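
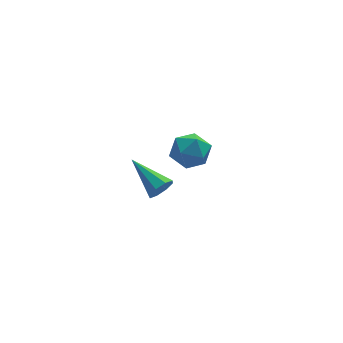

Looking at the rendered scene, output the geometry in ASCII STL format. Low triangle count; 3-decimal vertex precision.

solid 
facet normal -0.807 0.578 0.122
outer loop
vertex 3.466 2.423 -0.8
vertex 2.932 1.681 -0.816
vertex 3.269 1.984 -0.022
endloop
endfacet
facet normal -0.235 0.871 0.432
outer loop
vertex 3.466 2.423 -0.8
vertex 3.269 1.984 -0.022
vertex 4.118 2.288 -0.173
endloop
endfacet
facet normal 0.265 0.962 -0.068
outer loop
vertex 3.466 2.423 -0.8
vertex 4.118 2.288 -0.173
vertex 4.306 2.173 -1.061
endloop
endfacet
facet normal 0.002 0.725 -0.689
outer loop
vertex 3.466 2.423 -0.8
vertex 4.306 2.173 -1.061
vertex 3.573 1.797 -1.458
endloop
endfacet
facet normal -0.660 0.488 -0.571
outer loop
vertex 3.466 2.423 -0.8
vertex 3.573 1.797 -1.458
vertex 2.932 1.681 -0.816
endloop
endfacet
facet normal 0.016 0.408 0.913
outer loop
vertex 4.118 2.288 -0.173
vertex 3.269 1.984 -0.022
vertex 3.987 1.463 0.198
endloop
endfacet
facet normal -0.909 -0.066 0.411
outer loop
vertex 3.269 1.984 -0.022
vertex 2.932 1.681 -0.816
vertex 3.254 1.087 -0.199
endloop
endfacet
facet normal -0.672 -0.212 -0.709
outer loop
vertex 2.932 1.681 -0.816
vertex 3.573 1.797 -1.458
vertex 3.442 0.972 -1.087
endloop
endfacet
facet normal 0.400 0.171 -0.900
outer loop
vertex 3.573 1.797 -1.458
vertex 4.306 2.173 -1.061
vertex 4.291 1.276 -1.238
endloop
endfacet
facet normal 0.826 0.555 0.103
outer loop
vertex 4.306 2.173 -1.061
vertex 4.118 2.288 -0.173
vertex 4.628 1.579 -0.444
endloop
endfacet
facet normal -0.002 -0.725 0.689
outer loop
vertex 4.094 0.837 -0.46
vertex 3.987 1.463 0.198
vertex 3.254 1.087 -0.199
endloop
endfacet
facet normal -0.265 -0.962 0.068
outer loop
vertex 4.094 0.837 -0.46
vertex 3.254 1.087 -0.199
vertex 3.442 0.972 -1.087
endloop
endfacet
facet normal 0.235 -0.871 -0.432
outer loop
vertex 4.094 0.837 -0.46
vertex 3.442 0.972 -1.087
vertex 4.291 1.276 -1.238
endloop
endfacet
facet normal 0.807 -0.578 -0.122
outer loop
vertex 4.094 0.837 -0.46
vertex 4.291 1.276 -1.238
vertex 4.628 1.579 -0.444
endloop
endfacet
facet normal 0.660 -0.488 0.571
outer loop
vertex 4.094 0.837 -0.46
vertex 4.628 1.579 -0.444
vertex 3.987 1.463 0.198
endloop
endfacet
facet normal -0.400 -0.171 0.900
outer loop
vertex 3.254 1.087 -0.199
vertex 3.987 1.463 0.198
vertex 3.269 1.984 -0.022
endloop
endfacet
facet normal -0.826 -0.555 -0.103
outer loop
vertex 3.442 0.972 -1.087
vertex 3.254 1.087 -0.199
vertex 2.932 1.681 -0.816
endloop
endfacet
facet normal -0.016 -0.408 -0.913
outer loop
vertex 4.291 1.276 -1.238
vertex 3.442 0.972 -1.087
vertex 3.573 1.797 -1.458
endloop
endfacet
facet normal 0.909 0.066 -0.411
outer loop
vertex 4.628 1.579 -0.444
vertex 4.291 1.276 -1.238
vertex 4.306 2.173 -1.061
endloop
endfacet
facet normal 0.672 0.212 0.709
outer loop
vertex 3.987 1.463 0.198
vertex 4.628 1.579 -0.444
vertex 4.118 2.288 -0.173
endloop
endfacet
facet normal 0.448 -0.796 -0.406
outer loop
vertex 1.792 -3.489 2.474
vertex 1.363 -3.541 2.103
vertex 1.861 -3.263 2.107
endloop
endfacet
facet normal 0.709 0.533 0.462
outer loop
vertex 1.792 -3.489 2.474
vertex 1.861 -3.263 2.107
vertex 0.597 -2.179 2.797
endloop
endfacet
facet normal 0.448 -0.796 -0.407
outer loop
vertex 1.861 -3.263 2.107
vertex 1.363 -3.541 2.103
vertex 1.638 -3.2 1.738
endloop
endfacet
facet normal 0.569 0.796 -0.208
outer loop
vertex 1.861 -3.263 2.107
vertex 1.638 -3.2 1.738
vertex 0.597 -2.179 2.797
endloop
endfacet
facet normal 0.449 -0.796 -0.406
outer loop
vertex 1.638 -3.2 1.738
vertex 1.363 -3.541 2.103
vertex 1.254 -3.337 1.582
endloop
endfacet
facet normal 0.018 0.729 -0.685
outer loop
vertex 1.638 -3.2 1.738
vertex 1.254 -3.337 1.582
vertex 0.597 -2.179 2.797
endloop
endfacet
facet normal 0.448 -0.797 -0.406
outer loop
vertex 1.254 -3.337 1.582
vertex 1.363 -3.541 2.103
vertex 0.934 -3.593 1.731
endloop
endfacet
facet normal -0.620 0.373 -0.691
outer loop
vertex 1.254 -3.337 1.582
vertex 0.934 -3.593 1.731
vertex 0.597 -2.179 2.797
endloop
endfacet
facet normal 0.449 -0.796 -0.407
outer loop
vertex 0.934 -3.593 1.731
vertex 1.363 -3.541 2.103
vertex 0.866 -3.819 2.098
endloop
endfacet
facet normal -0.973 -0.066 -0.221
outer loop
vertex 0.934 -3.593 1.731
vertex 0.866 -3.819 2.098
vertex 0.597 -2.179 2.797
endloop
endfacet
facet normal 0.449 -0.796 -0.406
outer loop
vertex 0.866 -3.819 2.098
vertex 1.363 -3.541 2.103
vertex 1.089 -3.882 2.468
endloop
endfacet
facet normal -0.833 -0.327 0.446
outer loop
vertex 0.866 -3.819 2.098
vertex 1.089 -3.882 2.468
vertex 0.597 -2.179 2.797
endloop
endfacet
facet normal 0.450 -0.796 -0.406
outer loop
vertex 1.089 -3.882 2.468
vertex 1.363 -3.541 2.103
vertex 1.472 -3.745 2.624
endloop
endfacet
facet normal -0.283 -0.260 0.923
outer loop
vertex 1.089 -3.882 2.468
vertex 1.472 -3.745 2.624
vertex 0.597 -2.179 2.797
endloop
endfacet
facet normal 0.447 -0.797 -0.406
outer loop
vertex 1.472 -3.745 2.624
vertex 1.363 -3.541 2.103
vertex 1.792 -3.489 2.474
endloop
endfacet
facet normal 0.358 0.097 0.929
outer loop
vertex 1.472 -3.745 2.624
vertex 1.792 -3.489 2.474
vertex 0.597 -2.179 2.797
endloop
endfacet

endsolid


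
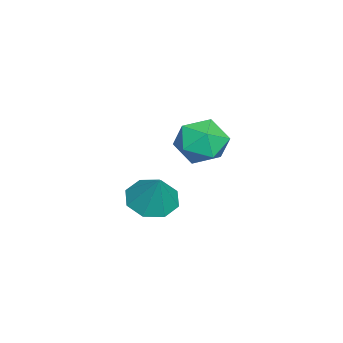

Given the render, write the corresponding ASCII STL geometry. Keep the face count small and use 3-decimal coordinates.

solid 
facet normal -0.446 -0.246 -0.861
outer loop
vertex -0.904 -0.31 -4.02
vertex -1.754 -0.159 -3.623
vertex -1.13 0.377 -4.099
endloop
endfacet
facet normal 0.950 0.312 -0.006
outer loop
vertex -0.904 -0.31 -4.02
vertex -1.13 0.377 -4.099
vertex -1.066 0.219 -2.297
endloop
endfacet
facet normal -0.447 -0.244 -0.861
outer loop
vertex -1.13 0.377 -4.099
vertex -1.754 -0.159 -3.623
vertex -1.721 0.75 -3.898
endloop
endfacet
facet normal 0.546 0.836 0.054
outer loop
vertex -1.13 0.377 -4.099
vertex -1.721 0.75 -3.898
vertex -1.066 0.219 -2.297
endloop
endfacet
facet normal -0.447 -0.244 -0.861
outer loop
vertex -1.721 0.75 -3.898
vertex -1.754 -0.159 -3.623
vertex -2.331 0.591 -3.536
endloop
endfacet
facet normal -0.048 0.942 0.332
outer loop
vertex -1.721 0.75 -3.898
vertex -2.331 0.591 -3.536
vertex -1.066 0.219 -2.297
endloop
endfacet
facet normal -0.447 -0.244 -0.861
outer loop
vertex -2.331 0.591 -3.536
vertex -1.754 -0.159 -3.623
vertex -2.603 -0.008 -3.225
endloop
endfacet
facet normal -0.486 0.566 0.666
outer loop
vertex -2.331 0.591 -3.536
vertex -2.603 -0.008 -3.225
vertex -1.066 0.219 -2.297
endloop
endfacet
facet normal -0.447 -0.245 -0.860
outer loop
vertex -2.603 -0.008 -3.225
vertex -1.754 -0.159 -3.623
vertex -2.377 -0.694 -3.147
endloop
endfacet
facet normal -0.508 -0.070 0.859
outer loop
vertex -2.603 -0.008 -3.225
vertex -2.377 -0.694 -3.147
vertex -1.066 0.219 -2.297
endloop
endfacet
facet normal -0.446 -0.246 -0.860
outer loop
vertex -2.377 -0.694 -3.147
vertex -1.754 -0.159 -3.623
vertex -1.786 -1.067 -3.347
endloop
endfacet
facet normal -0.104 -0.593 0.798
outer loop
vertex -2.377 -0.694 -3.147
vertex -1.786 -1.067 -3.347
vertex -1.066 0.219 -2.297
endloop
endfacet
facet normal -0.447 -0.246 -0.860
outer loop
vertex -1.786 -1.067 -3.347
vertex -1.754 -0.159 -3.623
vertex -1.176 -0.908 -3.709
endloop
endfacet
facet normal 0.491 -0.699 0.520
outer loop
vertex -1.786 -1.067 -3.347
vertex -1.176 -0.908 -3.709
vertex -1.066 0.219 -2.297
endloop
endfacet
facet normal -0.446 -0.245 -0.861
outer loop
vertex -1.176 -0.908 -3.709
vertex -1.754 -0.159 -3.623
vertex -0.904 -0.31 -4.02
endloop
endfacet
facet normal 0.927 -0.325 0.187
outer loop
vertex -1.176 -0.908 -3.709
vertex -0.904 -0.31 -4.02
vertex -1.066 0.219 -2.297
endloop
endfacet
facet normal -0.875 0.086 0.476
outer loop
vertex -0.329 2.29 0.457
vertex -0.255 1.363 0.761
vertex 0.113 2.088 1.306
endloop
endfacet
facet normal -0.537 0.714 0.449
outer loop
vertex -0.329 2.29 0.457
vertex 0.113 2.088 1.306
vertex 0.495 2.755 0.703
endloop
endfacet
facet normal -0.423 0.875 -0.236
outer loop
vertex -0.329 2.29 0.457
vertex 0.495 2.755 0.703
vertex 0.365 2.444 -0.215
endloop
endfacet
facet normal -0.691 0.346 -0.634
outer loop
vertex -0.329 2.29 0.457
vertex 0.365 2.444 -0.215
vertex -0.099 1.584 -0.179
endloop
endfacet
facet normal -0.971 -0.141 -0.194
outer loop
vertex -0.329 2.29 0.457
vertex -0.099 1.584 -0.179
vertex -0.255 1.363 0.761
endloop
endfacet
facet normal 0.098 0.636 0.766
outer loop
vertex 0.495 2.755 0.703
vertex 0.113 2.088 1.306
vertex 1.079 2.116 1.159
endloop
endfacet
facet normal -0.450 -0.379 0.808
outer loop
vertex 0.113 2.088 1.306
vertex -0.255 1.363 0.761
vertex 0.615 1.256 1.195
endloop
endfacet
facet normal -0.603 -0.748 -0.276
outer loop
vertex -0.255 1.363 0.761
vertex -0.099 1.584 -0.179
vertex 0.485 0.945 0.277
endloop
endfacet
facet normal -0.151 0.040 -0.988
outer loop
vertex -0.099 1.584 -0.179
vertex 0.365 2.444 -0.215
vertex 0.867 1.612 -0.326
endloop
endfacet
facet normal 0.282 0.896 -0.343
outer loop
vertex 0.365 2.444 -0.215
vertex 0.495 2.755 0.703
vertex 1.235 2.337 0.219
endloop
endfacet
facet normal 0.691 -0.346 0.634
outer loop
vertex 1.309 1.41 0.523
vertex 1.079 2.116 1.159
vertex 0.615 1.256 1.195
endloop
endfacet
facet normal 0.423 -0.875 0.236
outer loop
vertex 1.309 1.41 0.523
vertex 0.615 1.256 1.195
vertex 0.485 0.945 0.277
endloop
endfacet
facet normal 0.537 -0.714 -0.449
outer loop
vertex 1.309 1.41 0.523
vertex 0.485 0.945 0.277
vertex 0.867 1.612 -0.326
endloop
endfacet
facet normal 0.875 -0.086 -0.476
outer loop
vertex 1.309 1.41 0.523
vertex 0.867 1.612 -0.326
vertex 1.235 2.337 0.219
endloop
endfacet
facet normal 0.971 0.141 0.194
outer loop
vertex 1.309 1.41 0.523
vertex 1.235 2.337 0.219
vertex 1.079 2.116 1.159
endloop
endfacet
facet normal 0.151 -0.040 0.988
outer loop
vertex 0.615 1.256 1.195
vertex 1.079 2.116 1.159
vertex 0.113 2.088 1.306
endloop
endfacet
facet normal -0.282 -0.896 0.343
outer loop
vertex 0.485 0.945 0.277
vertex 0.615 1.256 1.195
vertex -0.255 1.363 0.761
endloop
endfacet
facet normal -0.098 -0.636 -0.766
outer loop
vertex 0.867 1.612 -0.326
vertex 0.485 0.945 0.277
vertex -0.099 1.584 -0.179
endloop
endfacet
facet normal 0.450 0.379 -0.808
outer loop
vertex 1.235 2.337 0.219
vertex 0.867 1.612 -0.326
vertex 0.365 2.444 -0.215
endloop
endfacet
facet normal 0.603 0.748 0.276
outer loop
vertex 1.079 2.116 1.159
vertex 1.235 2.337 0.219
vertex 0.495 2.755 0.703
endloop
endfacet

endsolid


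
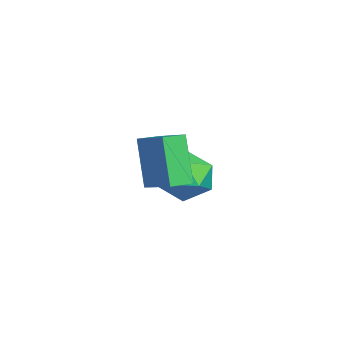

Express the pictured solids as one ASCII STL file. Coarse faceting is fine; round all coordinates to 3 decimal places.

solid 
facet normal -0.553 0.814 -0.177
outer loop
vertex 0.869 -1.114 0.596
vertex 1.799 -0.361 1.153
vertex 1.7 -0.911 -1.067
endloop
endfacet
facet normal -0.705 -0.571 -0.422
outer loop
vertex 2.181 -1.619 -0.913
vertex 0.869 -1.114 0.596
vertex 1.7 -0.911 -1.067
endloop
endfacet
facet normal -0.553 0.814 -0.177
outer loop
vertex 1.7 -0.911 -1.067
vertex 1.799 -0.361 1.153
vertex 2.63 -0.158 -0.51
endloop
endfacet
facet normal 0.445 0.109 -0.889
outer loop
vertex 2.63 -0.158 -0.51
vertex 2.181 -1.619 -0.913
vertex 1.7 -0.911 -1.067
endloop
endfacet
facet normal -0.445 -0.109 0.889
outer loop
vertex 0.869 -1.114 0.596
vertex 2.28 -1.069 1.307
vertex 1.799 -0.361 1.153
endloop
endfacet
facet normal -0.705 -0.571 -0.422
outer loop
vertex 1.35 -1.822 0.75
vertex 0.869 -1.114 0.596
vertex 2.181 -1.619 -0.913
endloop
endfacet
facet normal -0.445 -0.109 0.889
outer loop
vertex 1.35 -1.822 0.75
vertex 2.28 -1.069 1.307
vertex 0.869 -1.114 0.596
endloop
endfacet
facet normal 0.705 0.571 0.422
outer loop
vertex 1.799 -0.361 1.153
vertex 2.28 -1.069 1.307
vertex 2.63 -0.158 -0.51
endloop
endfacet
facet normal 0.445 0.109 -0.889
outer loop
vertex 3.111 -0.866 -0.356
vertex 2.181 -1.619 -0.913
vertex 2.63 -0.158 -0.51
endloop
endfacet
facet normal 0.705 0.571 0.422
outer loop
vertex 2.63 -0.158 -0.51
vertex 2.28 -1.069 1.307
vertex 3.111 -0.866 -0.356
endloop
endfacet
facet normal 0.553 -0.814 0.177
outer loop
vertex 3.111 -0.866 -0.356
vertex 1.35 -1.822 0.75
vertex 2.181 -1.619 -0.913
endloop
endfacet
facet normal 0.553 -0.814 0.177
outer loop
vertex 2.28 -1.069 1.307
vertex 1.35 -1.822 0.75
vertex 3.111 -0.866 -0.356
endloop
endfacet
facet normal -0.950 0.144 0.278
outer loop
vertex -1.945 0.409 -2.444
vertex -2.105 -0.651 -2.441
vertex -1.769 -0.156 -1.55
endloop
endfacet
facet normal -0.529 0.666 0.525
outer loop
vertex -1.945 0.409 -2.444
vertex -1.769 -0.156 -1.55
vertex -1.084 0.616 -1.839
endloop
endfacet
facet normal -0.212 0.977 -0.033
outer loop
vertex -1.945 0.409 -2.444
vertex -1.084 0.616 -1.839
vertex -0.996 0.599 -2.907
endloop
endfacet
facet normal -0.435 0.648 -0.626
outer loop
vertex -1.945 0.409 -2.444
vertex -0.996 0.599 -2.907
vertex -1.627 -0.184 -3.279
endloop
endfacet
facet normal -0.891 0.133 -0.434
outer loop
vertex -1.945 0.409 -2.444
vertex -1.627 -0.184 -3.279
vertex -2.105 -0.651 -2.441
endloop
endfacet
facet normal -0.023 0.368 0.930
outer loop
vertex -1.084 0.616 -1.839
vertex -1.769 -0.156 -1.55
vertex -0.713 -0.316 -1.461
endloop
endfacet
facet normal -0.703 -0.476 0.529
outer loop
vertex -1.769 -0.156 -1.55
vertex -2.105 -0.651 -2.441
vertex -1.344 -1.099 -1.833
endloop
endfacet
facet normal -0.608 -0.494 -0.622
outer loop
vertex -2.105 -0.651 -2.441
vertex -1.627 -0.184 -3.279
vertex -1.256 -1.116 -2.901
endloop
endfacet
facet normal 0.130 0.338 -0.932
outer loop
vertex -1.627 -0.184 -3.279
vertex -0.996 0.599 -2.907
vertex -0.571 -0.344 -3.19
endloop
endfacet
facet normal 0.491 0.871 0.027
outer loop
vertex -0.996 0.599 -2.907
vertex -1.084 0.616 -1.839
vertex -0.235 0.151 -2.299
endloop
endfacet
facet normal 0.435 -0.648 0.626
outer loop
vertex -0.395 -0.909 -2.296
vertex -0.713 -0.316 -1.461
vertex -1.344 -1.099 -1.833
endloop
endfacet
facet normal 0.212 -0.977 0.033
outer loop
vertex -0.395 -0.909 -2.296
vertex -1.344 -1.099 -1.833
vertex -1.256 -1.116 -2.901
endloop
endfacet
facet normal 0.529 -0.666 -0.525
outer loop
vertex -0.395 -0.909 -2.296
vertex -1.256 -1.116 -2.901
vertex -0.571 -0.344 -3.19
endloop
endfacet
facet normal 0.950 -0.144 -0.278
outer loop
vertex -0.395 -0.909 -2.296
vertex -0.571 -0.344 -3.19
vertex -0.235 0.151 -2.299
endloop
endfacet
facet normal 0.891 -0.133 0.434
outer loop
vertex -0.395 -0.909 -2.296
vertex -0.235 0.151 -2.299
vertex -0.713 -0.316 -1.461
endloop
endfacet
facet normal -0.130 -0.338 0.932
outer loop
vertex -1.344 -1.099 -1.833
vertex -0.713 -0.316 -1.461
vertex -1.769 -0.156 -1.55
endloop
endfacet
facet normal -0.491 -0.871 -0.027
outer loop
vertex -1.256 -1.116 -2.901
vertex -1.344 -1.099 -1.833
vertex -2.105 -0.651 -2.441
endloop
endfacet
facet normal 0.023 -0.368 -0.930
outer loop
vertex -0.571 -0.344 -3.19
vertex -1.256 -1.116 -2.901
vertex -1.627 -0.184 -3.279
endloop
endfacet
facet normal 0.703 0.476 -0.529
outer loop
vertex -0.235 0.151 -2.299
vertex -0.571 -0.344 -3.19
vertex -0.996 0.599 -2.907
endloop
endfacet
facet normal 0.608 0.494 0.622
outer loop
vertex -0.713 -0.316 -1.461
vertex -0.235 0.151 -2.299
vertex -1.084 0.616 -1.839
endloop
endfacet

endsolid


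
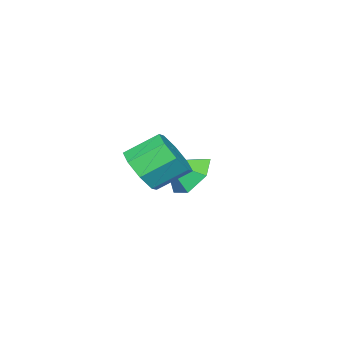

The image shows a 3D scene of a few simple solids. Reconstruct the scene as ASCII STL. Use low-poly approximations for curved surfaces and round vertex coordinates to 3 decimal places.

solid 
facet normal -0.593 0.488 -0.640
outer loop
vertex -3.208 1.526 -0.315
vertex -3.644 1.933 0.399
vertex -2.899 2.338 0.017
endloop
endfacet
facet normal 0.941 -0.279 -0.193
outer loop
vertex -3.208 1.526 -0.315
vertex -2.899 2.338 0.017
vertex -2.956 1.367 1.141
endloop
endfacet
facet normal -0.593 0.488 -0.640
outer loop
vertex -2.899 2.338 0.017
vertex -3.644 1.933 0.399
vertex -3.335 2.745 0.731
endloop
endfacet
facet normal 0.876 0.342 0.340
outer loop
vertex -2.899 2.338 0.017
vertex -3.335 2.745 0.731
vertex -2.956 1.367 1.141
endloop
endfacet
facet normal -0.593 0.488 -0.641
outer loop
vertex -3.335 2.745 0.731
vertex -3.644 1.933 0.399
vertex -4.08 2.34 1.112
endloop
endfacet
facet normal 0.273 0.343 0.899
outer loop
vertex -3.335 2.745 0.731
vertex -4.08 2.34 1.112
vertex -2.956 1.367 1.141
endloop
endfacet
facet normal -0.593 0.488 -0.641
outer loop
vertex -4.08 2.34 1.112
vertex -3.644 1.933 0.399
vertex -4.389 1.528 0.78
endloop
endfacet
facet normal -0.264 -0.277 0.924
outer loop
vertex -4.08 2.34 1.112
vertex -4.389 1.528 0.78
vertex -2.956 1.367 1.141
endloop
endfacet
facet normal -0.593 0.488 -0.641
outer loop
vertex -4.389 1.528 0.78
vertex -3.644 1.933 0.399
vertex -3.953 1.121 0.067
endloop
endfacet
facet normal -0.199 -0.899 0.391
outer loop
vertex -4.389 1.528 0.78
vertex -3.953 1.121 0.067
vertex -2.956 1.367 1.141
endloop
endfacet
facet normal -0.593 0.488 -0.640
outer loop
vertex -3.953 1.121 0.067
vertex -3.644 1.933 0.399
vertex -3.208 1.526 -0.315
endloop
endfacet
facet normal 0.403 -0.900 -0.168
outer loop
vertex -3.953 1.121 0.067
vertex -3.208 1.526 -0.315
vertex -2.956 1.367 1.141
endloop
endfacet
facet normal 0.586 -0.589 -0.556
outer loop
vertex 0.749 2.901 2.746
vertex 0.104 2.835 2.136
vertex 0.788 3.388 2.271
endloop
endfacet
facet normal 0.808 0.377 0.453
outer loop
vertex 0.749 2.901 2.746
vertex 0.788 3.388 2.271
vertex -0.02 3.672 3.474
endloop
endfacet
facet normal 0.808 0.377 0.454
outer loop
vertex -0.02 3.672 3.474
vertex 0.788 3.388 2.271
vertex 0.019 4.159 3.0
endloop
endfacet
facet normal -0.588 0.588 0.556
outer loop
vertex -0.02 3.672 3.474
vertex 0.019 4.159 3.0
vertex -0.664 3.605 2.864
endloop
endfacet
facet normal 0.586 -0.589 -0.556
outer loop
vertex 0.788 3.388 2.271
vertex 0.104 2.835 2.136
vertex 0.426 3.551 1.717
endloop
endfacet
facet normal 0.611 0.772 -0.172
outer loop
vertex 0.788 3.388 2.271
vertex 0.426 3.551 1.717
vertex 0.019 4.159 3.0
endloop
endfacet
facet normal 0.611 0.772 -0.172
outer loop
vertex 0.019 4.159 3.0
vertex 0.426 3.551 1.717
vertex -0.343 4.322 2.446
endloop
endfacet
facet normal -0.587 0.587 0.557
outer loop
vertex 0.019 4.159 3.0
vertex -0.343 4.322 2.446
vertex -0.664 3.605 2.864
endloop
endfacet
facet normal 0.587 -0.589 -0.556
outer loop
vertex 0.426 3.551 1.717
vertex 0.104 2.835 2.136
vertex -0.124 3.294 1.409
endloop
endfacet
facet normal 0.056 0.715 -0.697
outer loop
vertex 0.426 3.551 1.717
vertex -0.124 3.294 1.409
vertex -0.343 4.322 2.446
endloop
endfacet
facet normal 0.057 0.715 -0.697
outer loop
vertex -0.343 4.322 2.446
vertex -0.124 3.294 1.409
vertex -0.893 4.065 2.137
endloop
endfacet
facet normal -0.587 0.587 0.557
outer loop
vertex -0.343 4.322 2.446
vertex -0.893 4.065 2.137
vertex -0.664 3.605 2.864
endloop
endfacet
facet normal 0.588 -0.588 -0.556
outer loop
vertex -0.124 3.294 1.409
vertex 0.104 2.835 2.136
vertex -0.54 2.768 1.526
endloop
endfacet
facet normal -0.531 0.239 -0.813
outer loop
vertex -0.124 3.294 1.409
vertex -0.54 2.768 1.526
vertex -0.893 4.065 2.137
endloop
endfacet
facet normal -0.531 0.239 -0.813
outer loop
vertex -0.893 4.065 2.137
vertex -0.54 2.768 1.526
vertex -1.309 3.539 2.254
endloop
endfacet
facet normal -0.587 0.588 0.557
outer loop
vertex -0.893 4.065 2.137
vertex -1.309 3.539 2.254
vertex -0.664 3.605 2.864
endloop
endfacet
facet normal 0.588 -0.588 -0.556
outer loop
vertex -0.54 2.768 1.526
vertex 0.104 2.835 2.136
vertex -0.579 2.281 2.0
endloop
endfacet
facet normal -0.807 -0.377 -0.454
outer loop
vertex -0.54 2.768 1.526
vertex -0.579 2.281 2.0
vertex -1.309 3.539 2.254
endloop
endfacet
facet normal -0.808 -0.377 -0.453
outer loop
vertex -1.309 3.539 2.254
vertex -0.579 2.281 2.0
vertex -1.348 3.052 2.729
endloop
endfacet
facet normal -0.586 0.589 0.556
outer loop
vertex -1.309 3.539 2.254
vertex -1.348 3.052 2.729
vertex -0.664 3.605 2.864
endloop
endfacet
facet normal 0.587 -0.587 -0.557
outer loop
vertex -0.579 2.281 2.0
vertex 0.104 2.835 2.136
vertex -0.217 2.118 2.554
endloop
endfacet
facet normal -0.611 -0.772 0.172
outer loop
vertex -0.579 2.281 2.0
vertex -0.217 2.118 2.554
vertex -1.348 3.052 2.729
endloop
endfacet
facet normal -0.611 -0.772 0.172
outer loop
vertex -1.348 3.052 2.729
vertex -0.217 2.118 2.554
vertex -0.986 2.889 3.283
endloop
endfacet
facet normal -0.586 0.589 0.556
outer loop
vertex -1.348 3.052 2.729
vertex -0.986 2.889 3.283
vertex -0.664 3.605 2.864
endloop
endfacet
facet normal 0.587 -0.587 -0.557
outer loop
vertex -0.217 2.118 2.554
vertex 0.104 2.835 2.136
vertex 0.333 2.375 2.863
endloop
endfacet
facet normal -0.057 -0.715 0.696
outer loop
vertex -0.217 2.118 2.554
vertex 0.333 2.375 2.863
vertex -0.986 2.889 3.283
endloop
endfacet
facet normal -0.056 -0.715 0.697
outer loop
vertex -0.986 2.889 3.283
vertex 0.333 2.375 2.863
vertex -0.436 3.146 3.591
endloop
endfacet
facet normal -0.587 0.589 0.556
outer loop
vertex -0.986 2.889 3.283
vertex -0.436 3.146 3.591
vertex -0.664 3.605 2.864
endloop
endfacet
facet normal 0.587 -0.588 -0.557
outer loop
vertex 0.333 2.375 2.863
vertex 0.104 2.835 2.136
vertex 0.749 2.901 2.746
endloop
endfacet
facet normal 0.531 -0.239 0.813
outer loop
vertex 0.333 2.375 2.863
vertex 0.749 2.901 2.746
vertex -0.436 3.146 3.591
endloop
endfacet
facet normal 0.531 -0.239 0.813
outer loop
vertex -0.436 3.146 3.591
vertex 0.749 2.901 2.746
vertex -0.02 3.672 3.474
endloop
endfacet
facet normal -0.588 0.588 0.556
outer loop
vertex -0.436 3.146 3.591
vertex -0.02 3.672 3.474
vertex -0.664 3.605 2.864
endloop
endfacet

endsolid


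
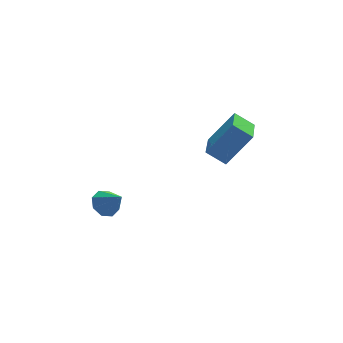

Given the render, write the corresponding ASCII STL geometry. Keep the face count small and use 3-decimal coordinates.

solid 
facet normal -0.427 0.574 -0.699
outer loop
vertex -0.98 -1.961 -2.005
vertex -1.513 -1.859 -1.596
vertex -0.919 -1.544 -1.7
endloop
endfacet
facet normal 0.992 -0.120 -0.034
outer loop
vertex -0.98 -1.961 -2.005
vertex -0.919 -1.544 -1.7
vertex -1.007 -2.541 -0.764
endloop
endfacet
facet normal -0.426 0.573 -0.700
outer loop
vertex -0.919 -1.544 -1.7
vertex -1.513 -1.859 -1.596
vertex -1.207 -1.311 -1.334
endloop
endfacet
facet normal 0.832 0.339 0.439
outer loop
vertex -0.919 -1.544 -1.7
vertex -1.207 -1.311 -1.334
vertex -1.007 -2.541 -0.764
endloop
endfacet
facet normal -0.426 0.573 -0.700
outer loop
vertex -1.207 -1.311 -1.334
vertex -1.513 -1.859 -1.596
vertex -1.674 -1.399 -1.122
endloop
endfacet
facet normal 0.301 0.441 0.846
outer loop
vertex -1.207 -1.311 -1.334
vertex -1.674 -1.399 -1.122
vertex -1.007 -2.541 -0.764
endloop
endfacet
facet normal -0.425 0.573 -0.701
outer loop
vertex -1.674 -1.399 -1.122
vertex -1.513 -1.859 -1.596
vertex -2.047 -1.756 -1.188
endloop
endfacet
facet normal -0.290 0.128 0.948
outer loop
vertex -1.674 -1.399 -1.122
vertex -2.047 -1.756 -1.188
vertex -1.007 -2.541 -0.764
endloop
endfacet
facet normal -0.425 0.573 -0.701
outer loop
vertex -2.047 -1.756 -1.188
vertex -1.513 -1.859 -1.596
vertex -2.107 -2.173 -1.493
endloop
endfacet
facet normal -0.595 -0.417 0.687
outer loop
vertex -2.047 -1.756 -1.188
vertex -2.107 -2.173 -1.493
vertex -1.007 -2.541 -0.764
endloop
endfacet
facet normal -0.425 0.575 -0.699
outer loop
vertex -2.107 -2.173 -1.493
vertex -1.513 -1.859 -1.596
vertex -1.82 -2.406 -1.859
endloop
endfacet
facet normal -0.435 -0.874 0.215
outer loop
vertex -2.107 -2.173 -1.493
vertex -1.82 -2.406 -1.859
vertex -1.007 -2.541 -0.764
endloop
endfacet
facet normal -0.426 0.575 -0.699
outer loop
vertex -1.82 -2.406 -1.859
vertex -1.513 -1.859 -1.596
vertex -1.353 -2.318 -2.071
endloop
endfacet
facet normal 0.097 -0.977 -0.192
outer loop
vertex -1.82 -2.406 -1.859
vertex -1.353 -2.318 -2.071
vertex -1.007 -2.541 -0.764
endloop
endfacet
facet normal -0.426 0.575 -0.699
outer loop
vertex -1.353 -2.318 -2.071
vertex -1.513 -1.859 -1.596
vertex -0.98 -1.961 -2.005
endloop
endfacet
facet normal 0.687 -0.664 -0.295
outer loop
vertex -1.353 -2.318 -2.071
vertex -0.98 -1.961 -2.005
vertex -1.007 -2.541 -0.764
endloop
endfacet
facet normal -0.710 0.429 0.558
outer loop
vertex 3.302 -3.413 3.322
vertex 3.868 -1.895 2.875
vertex 2.202 -3.415 1.923
endloop
endfacet
facet normal -0.337 -0.903 0.267
outer loop
vertex 2.912 -3.845 1.365
vertex 3.302 -3.413 3.322
vertex 2.202 -3.415 1.923
endloop
endfacet
facet normal -0.710 0.429 0.558
outer loop
vertex 2.202 -3.415 1.923
vertex 3.868 -1.895 2.875
vertex 2.767 -1.898 1.476
endloop
endfacet
facet normal -0.618 -0.001 -0.786
outer loop
vertex 2.767 -1.898 1.476
vertex 2.912 -3.845 1.365
vertex 2.202 -3.415 1.923
endloop
endfacet
facet normal 0.618 0.001 0.786
outer loop
vertex 3.302 -3.413 3.322
vertex 4.578 -2.325 2.317
vertex 3.868 -1.895 2.875
endloop
endfacet
facet normal -0.336 -0.903 0.266
outer loop
vertex 4.013 -3.842 2.764
vertex 3.302 -3.413 3.322
vertex 2.912 -3.845 1.365
endloop
endfacet
facet normal 0.618 0.002 0.786
outer loop
vertex 4.013 -3.842 2.764
vertex 4.578 -2.325 2.317
vertex 3.302 -3.413 3.322
endloop
endfacet
facet normal 0.337 0.903 -0.267
outer loop
vertex 3.868 -1.895 2.875
vertex 4.578 -2.325 2.317
vertex 2.767 -1.898 1.476
endloop
endfacet
facet normal -0.618 -0.001 -0.786
outer loop
vertex 3.478 -2.327 0.918
vertex 2.912 -3.845 1.365
vertex 2.767 -1.898 1.476
endloop
endfacet
facet normal 0.336 0.903 -0.266
outer loop
vertex 2.767 -1.898 1.476
vertex 4.578 -2.325 2.317
vertex 3.478 -2.327 0.918
endloop
endfacet
facet normal 0.710 -0.429 -0.558
outer loop
vertex 3.478 -2.327 0.918
vertex 4.013 -3.842 2.764
vertex 2.912 -3.845 1.365
endloop
endfacet
facet normal 0.710 -0.429 -0.558
outer loop
vertex 4.578 -2.325 2.317
vertex 4.013 -3.842 2.764
vertex 3.478 -2.327 0.918
endloop
endfacet

endsolid


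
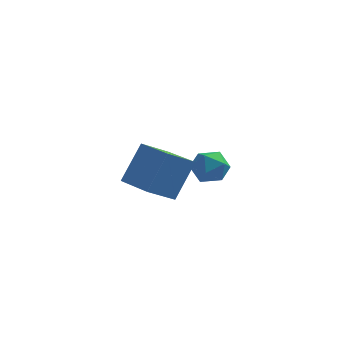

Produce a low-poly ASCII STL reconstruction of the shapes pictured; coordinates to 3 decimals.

solid 
facet normal -0.712 0.696 -0.095
outer loop
vertex -4.614 -3.316 4.587
vertex -3.731 -2.519 3.812
vertex -5.224 -4.153 3.03
endloop
endfacet
facet normal -0.622 -0.562 0.546
outer loop
vertex -4.049 -5.301 3.188
vertex -4.614 -3.316 4.587
vertex -5.224 -4.153 3.03
endloop
endfacet
facet normal -0.712 0.696 -0.096
outer loop
vertex -5.224 -4.153 3.03
vertex -3.731 -2.519 3.812
vertex -4.34 -3.356 2.255
endloop
endfacet
facet normal -0.326 -0.448 -0.832
outer loop
vertex -4.34 -3.356 2.255
vertex -4.049 -5.301 3.188
vertex -5.224 -4.153 3.03
endloop
endfacet
facet normal 0.326 0.448 0.832
outer loop
vertex -4.614 -3.316 4.587
vertex -2.556 -3.667 3.97
vertex -3.731 -2.519 3.812
endloop
endfacet
facet normal -0.622 -0.561 0.545
outer loop
vertex -3.44 -4.464 4.745
vertex -4.614 -3.316 4.587
vertex -4.049 -5.301 3.188
endloop
endfacet
facet normal 0.326 0.448 0.833
outer loop
vertex -3.44 -4.464 4.745
vertex -2.556 -3.667 3.97
vertex -4.614 -3.316 4.587
endloop
endfacet
facet normal 0.622 0.562 -0.545
outer loop
vertex -3.731 -2.519 3.812
vertex -2.556 -3.667 3.97
vertex -4.34 -3.356 2.255
endloop
endfacet
facet normal -0.326 -0.448 -0.832
outer loop
vertex -3.166 -4.504 2.413
vertex -4.049 -5.301 3.188
vertex -4.34 -3.356 2.255
endloop
endfacet
facet normal 0.622 0.561 -0.546
outer loop
vertex -4.34 -3.356 2.255
vertex -2.556 -3.667 3.97
vertex -3.166 -4.504 2.413
endloop
endfacet
facet normal 0.712 -0.696 0.096
outer loop
vertex -3.166 -4.504 2.413
vertex -3.44 -4.464 4.745
vertex -4.049 -5.301 3.188
endloop
endfacet
facet normal 0.711 -0.696 0.096
outer loop
vertex -2.556 -3.667 3.97
vertex -3.44 -4.464 4.745
vertex -3.166 -4.504 2.413
endloop
endfacet
facet normal -0.965 0.254 0.072
outer loop
vertex -3.159 0.514 1.284
vertex -3.299 -0.167 1.811
vertex -3.071 0.605 2.147
endloop
endfacet
facet normal -0.556 0.830 -0.031
outer loop
vertex -3.159 0.514 1.284
vertex -3.071 0.605 2.147
vertex -2.492 0.973 1.608
endloop
endfacet
facet normal -0.199 0.741 -0.641
outer loop
vertex -3.159 0.514 1.284
vertex -2.492 0.973 1.608
vertex -2.362 0.429 0.939
endloop
endfacet
facet normal -0.385 0.110 -0.916
outer loop
vertex -3.159 0.514 1.284
vertex -2.362 0.429 0.939
vertex -2.861 -0.276 1.064
endloop
endfacet
facet normal -0.859 -0.191 -0.476
outer loop
vertex -3.159 0.514 1.284
vertex -2.861 -0.276 1.064
vertex -3.299 -0.167 1.811
endloop
endfacet
facet normal -0.082 0.862 0.501
outer loop
vertex -2.492 0.973 1.608
vertex -3.071 0.605 2.147
vertex -2.219 0.576 2.336
endloop
endfacet
facet normal -0.742 -0.071 0.667
outer loop
vertex -3.071 0.605 2.147
vertex -3.299 -0.167 1.811
vertex -2.718 -0.129 2.461
endloop
endfacet
facet normal -0.570 -0.792 -0.218
outer loop
vertex -3.299 -0.167 1.811
vertex -2.861 -0.276 1.064
vertex -2.588 -0.673 1.792
endloop
endfacet
facet normal 0.196 -0.304 -0.932
outer loop
vertex -2.861 -0.276 1.064
vertex -2.362 0.429 0.939
vertex -2.009 -0.305 1.253
endloop
endfacet
facet normal 0.498 0.718 -0.487
outer loop
vertex -2.362 0.429 0.939
vertex -2.492 0.973 1.608
vertex -1.781 0.467 1.589
endloop
endfacet
facet normal 0.385 -0.110 0.916
outer loop
vertex -1.921 -0.214 2.116
vertex -2.219 0.576 2.336
vertex -2.718 -0.129 2.461
endloop
endfacet
facet normal 0.199 -0.741 0.641
outer loop
vertex -1.921 -0.214 2.116
vertex -2.718 -0.129 2.461
vertex -2.588 -0.673 1.792
endloop
endfacet
facet normal 0.556 -0.830 0.031
outer loop
vertex -1.921 -0.214 2.116
vertex -2.588 -0.673 1.792
vertex -2.009 -0.305 1.253
endloop
endfacet
facet normal 0.965 -0.254 -0.072
outer loop
vertex -1.921 -0.214 2.116
vertex -2.009 -0.305 1.253
vertex -1.781 0.467 1.589
endloop
endfacet
facet normal 0.859 0.191 0.476
outer loop
vertex -1.921 -0.214 2.116
vertex -1.781 0.467 1.589
vertex -2.219 0.576 2.336
endloop
endfacet
facet normal -0.196 0.304 0.932
outer loop
vertex -2.718 -0.129 2.461
vertex -2.219 0.576 2.336
vertex -3.071 0.605 2.147
endloop
endfacet
facet normal -0.498 -0.718 0.487
outer loop
vertex -2.588 -0.673 1.792
vertex -2.718 -0.129 2.461
vertex -3.299 -0.167 1.811
endloop
endfacet
facet normal 0.082 -0.862 -0.501
outer loop
vertex -2.009 -0.305 1.253
vertex -2.588 -0.673 1.792
vertex -2.861 -0.276 1.064
endloop
endfacet
facet normal 0.742 0.071 -0.667
outer loop
vertex -1.781 0.467 1.589
vertex -2.009 -0.305 1.253
vertex -2.362 0.429 0.939
endloop
endfacet
facet normal 0.570 0.792 0.218
outer loop
vertex -2.219 0.576 2.336
vertex -1.781 0.467 1.589
vertex -2.492 0.973 1.608
endloop
endfacet

endsolid


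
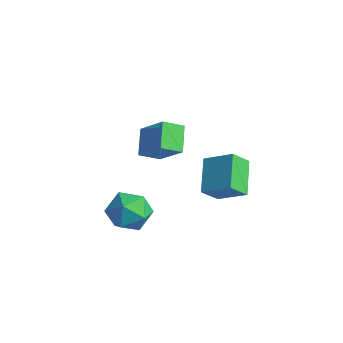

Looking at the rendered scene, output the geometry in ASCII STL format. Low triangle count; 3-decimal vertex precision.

solid 
facet normal -0.593 0.567 0.571
outer loop
vertex -1.413 0.603 4.497
vertex -1.044 1.52 3.969
vertex -2.75 0.437 3.273
endloop
endfacet
facet normal -0.330 -0.818 0.471
outer loop
vertex -1.896 -0.38 2.451
vertex -1.413 0.603 4.497
vertex -2.75 0.437 3.273
endloop
endfacet
facet normal -0.593 0.567 0.571
outer loop
vertex -2.75 0.437 3.273
vertex -1.044 1.52 3.969
vertex -2.381 1.354 2.746
endloop
endfacet
facet normal -0.734 -0.091 -0.673
outer loop
vertex -2.381 1.354 2.746
vertex -1.896 -0.38 2.451
vertex -2.75 0.437 3.273
endloop
endfacet
facet normal 0.735 0.091 0.672
outer loop
vertex -1.413 0.603 4.497
vertex -0.19 0.703 3.147
vertex -1.044 1.52 3.969
endloop
endfacet
facet normal -0.329 -0.818 0.471
outer loop
vertex -0.559 -0.214 3.674
vertex -1.413 0.603 4.497
vertex -1.896 -0.38 2.451
endloop
endfacet
facet normal 0.735 0.091 0.672
outer loop
vertex -0.559 -0.214 3.674
vertex -0.19 0.703 3.147
vertex -1.413 0.603 4.497
endloop
endfacet
facet normal 0.329 0.818 -0.471
outer loop
vertex -1.044 1.52 3.969
vertex -0.19 0.703 3.147
vertex -2.381 1.354 2.746
endloop
endfacet
facet normal -0.735 -0.091 -0.672
outer loop
vertex -1.527 0.537 1.923
vertex -1.896 -0.38 2.451
vertex -2.381 1.354 2.746
endloop
endfacet
facet normal 0.329 0.818 -0.471
outer loop
vertex -2.381 1.354 2.746
vertex -0.19 0.703 3.147
vertex -1.527 0.537 1.923
endloop
endfacet
facet normal 0.593 -0.568 -0.571
outer loop
vertex -1.527 0.537 1.923
vertex -0.559 -0.214 3.674
vertex -1.896 -0.38 2.451
endloop
endfacet
facet normal 0.593 -0.567 -0.571
outer loop
vertex -0.19 0.703 3.147
vertex -0.559 -0.214 3.674
vertex -1.527 0.537 1.923
endloop
endfacet
facet normal -0.748 0.568 -0.343
outer loop
vertex -1.073 -1.275 -0.708
vertex -1.816 -1.864 -0.065
vertex -1.303 -0.932 0.361
endloop
endfacet
facet normal -0.134 0.935 -0.329
outer loop
vertex -1.073 -1.275 -0.708
vertex -1.303 -0.932 0.361
vertex -0.224 -0.914 -0.027
endloop
endfacet
facet normal 0.339 0.588 -0.734
outer loop
vertex -1.073 -1.275 -0.708
vertex -0.224 -0.914 -0.027
vertex -0.072 -1.834 -0.693
endloop
endfacet
facet normal 0.020 0.008 -1.000
outer loop
vertex -1.073 -1.275 -0.708
vertex -0.072 -1.834 -0.693
vertex -1.056 -2.421 -0.717
endloop
endfacet
facet normal -0.653 -0.004 -0.758
outer loop
vertex -1.073 -1.275 -0.708
vertex -1.056 -2.421 -0.717
vertex -1.816 -1.864 -0.065
endloop
endfacet
facet normal 0.108 0.933 0.342
outer loop
vertex -0.224 -0.914 -0.027
vertex -1.303 -0.932 0.361
vertex -0.444 -1.279 1.037
endloop
endfacet
facet normal -0.884 0.341 0.319
outer loop
vertex -1.303 -0.932 0.361
vertex -1.816 -1.864 -0.065
vertex -1.428 -1.866 1.013
endloop
endfacet
facet normal -0.731 -0.585 -0.352
outer loop
vertex -1.816 -1.864 -0.065
vertex -1.056 -2.421 -0.717
vertex -1.276 -2.786 0.347
endloop
endfacet
facet normal 0.356 -0.566 -0.743
outer loop
vertex -1.056 -2.421 -0.717
vertex -0.072 -1.834 -0.693
vertex -0.197 -2.768 -0.041
endloop
endfacet
facet normal 0.874 0.372 -0.314
outer loop
vertex -0.072 -1.834 -0.693
vertex -0.224 -0.914 -0.027
vertex 0.316 -1.836 0.385
endloop
endfacet
facet normal -0.020 -0.008 1.000
outer loop
vertex -0.427 -2.425 1.028
vertex -0.444 -1.279 1.037
vertex -1.428 -1.866 1.013
endloop
endfacet
facet normal -0.339 -0.588 0.734
outer loop
vertex -0.427 -2.425 1.028
vertex -1.428 -1.866 1.013
vertex -1.276 -2.786 0.347
endloop
endfacet
facet normal 0.134 -0.935 0.329
outer loop
vertex -0.427 -2.425 1.028
vertex -1.276 -2.786 0.347
vertex -0.197 -2.768 -0.041
endloop
endfacet
facet normal 0.748 -0.568 0.343
outer loop
vertex -0.427 -2.425 1.028
vertex -0.197 -2.768 -0.041
vertex 0.316 -1.836 0.385
endloop
endfacet
facet normal 0.653 0.004 0.758
outer loop
vertex -0.427 -2.425 1.028
vertex 0.316 -1.836 0.385
vertex -0.444 -1.279 1.037
endloop
endfacet
facet normal -0.356 0.566 0.743
outer loop
vertex -1.428 -1.866 1.013
vertex -0.444 -1.279 1.037
vertex -1.303 -0.932 0.361
endloop
endfacet
facet normal -0.874 -0.372 0.314
outer loop
vertex -1.276 -2.786 0.347
vertex -1.428 -1.866 1.013
vertex -1.816 -1.864 -0.065
endloop
endfacet
facet normal -0.108 -0.933 -0.342
outer loop
vertex -0.197 -2.768 -0.041
vertex -1.276 -2.786 0.347
vertex -1.056 -2.421 -0.717
endloop
endfacet
facet normal 0.884 -0.341 -0.319
outer loop
vertex 0.316 -1.836 0.385
vertex -0.197 -2.768 -0.041
vertex -0.072 -1.834 -0.693
endloop
endfacet
facet normal 0.731 0.585 0.352
outer loop
vertex -0.444 -1.279 1.037
vertex 0.316 -1.836 0.385
vertex -0.224 -0.914 -0.027
endloop
endfacet
facet normal -0.614 0.604 0.509
outer loop
vertex -0.247 3.666 1.426
vertex -0.117 4.542 0.544
vertex -1.515 3.05 0.628
endloop
endfacet
facet normal -0.104 -0.701 0.706
outer loop
vertex -0.343 1.898 -0.344
vertex -0.247 3.666 1.426
vertex -1.515 3.05 0.628
endloop
endfacet
facet normal -0.613 0.603 0.510
outer loop
vertex -1.515 3.05 0.628
vertex -0.117 4.542 0.544
vertex -1.385 3.927 -0.254
endloop
endfacet
facet normal -0.783 -0.380 -0.493
outer loop
vertex -1.385 3.927 -0.254
vertex -0.343 1.898 -0.344
vertex -1.515 3.05 0.628
endloop
endfacet
facet normal 0.783 0.380 0.493
outer loop
vertex -0.247 3.666 1.426
vertex 1.055 3.39 -0.428
vertex -0.117 4.542 0.544
endloop
endfacet
facet normal -0.104 -0.701 0.706
outer loop
vertex 0.925 2.513 0.454
vertex -0.247 3.666 1.426
vertex -0.343 1.898 -0.344
endloop
endfacet
facet normal 0.783 0.380 0.493
outer loop
vertex 0.925 2.513 0.454
vertex 1.055 3.39 -0.428
vertex -0.247 3.666 1.426
endloop
endfacet
facet normal 0.104 0.701 -0.705
outer loop
vertex -0.117 4.542 0.544
vertex 1.055 3.39 -0.428
vertex -1.385 3.927 -0.254
endloop
endfacet
facet normal -0.783 -0.380 -0.493
outer loop
vertex -0.213 2.774 -1.226
vertex -0.343 1.898 -0.344
vertex -1.385 3.927 -0.254
endloop
endfacet
facet normal 0.104 0.701 -0.706
outer loop
vertex -1.385 3.927 -0.254
vertex 1.055 3.39 -0.428
vertex -0.213 2.774 -1.226
endloop
endfacet
facet normal 0.613 -0.604 -0.509
outer loop
vertex -0.213 2.774 -1.226
vertex 0.925 2.513 0.454
vertex -0.343 1.898 -0.344
endloop
endfacet
facet normal 0.614 -0.603 -0.509
outer loop
vertex 1.055 3.39 -0.428
vertex 0.925 2.513 0.454
vertex -0.213 2.774 -1.226
endloop
endfacet

endsolid


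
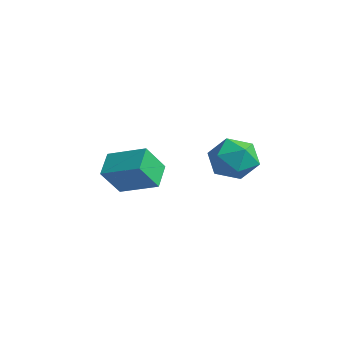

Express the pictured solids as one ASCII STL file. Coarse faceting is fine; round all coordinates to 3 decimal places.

solid 
facet normal -0.435 0.882 0.181
outer loop
vertex 1.832 4.32 -2.438
vertex 1.19 3.864 -1.758
vertex 2.102 4.247 -1.436
endloop
endfacet
facet normal 0.250 0.968 0.003
outer loop
vertex 1.832 4.32 -2.438
vertex 2.102 4.247 -1.436
vertex 2.808 4.067 -2.18
endloop
endfacet
facet normal 0.347 0.682 -0.644
outer loop
vertex 1.832 4.32 -2.438
vertex 2.808 4.067 -2.18
vertex 2.331 3.572 -2.961
endloop
endfacet
facet normal -0.278 0.419 -0.864
outer loop
vertex 1.832 4.32 -2.438
vertex 2.331 3.572 -2.961
vertex 1.331 3.446 -2.701
endloop
endfacet
facet normal -0.761 0.543 -0.355
outer loop
vertex 1.832 4.32 -2.438
vertex 1.331 3.446 -2.701
vertex 1.19 3.864 -1.758
endloop
endfacet
facet normal 0.647 0.602 0.468
outer loop
vertex 2.808 4.067 -2.18
vertex 2.102 4.247 -1.436
vertex 2.769 3.454 -1.339
endloop
endfacet
facet normal -0.461 0.462 0.758
outer loop
vertex 2.102 4.247 -1.436
vertex 1.19 3.864 -1.758
vertex 1.769 3.328 -1.079
endloop
endfacet
facet normal -0.990 -0.087 -0.109
outer loop
vertex 1.19 3.864 -1.758
vertex 1.331 3.446 -2.701
vertex 1.292 2.833 -1.86
endloop
endfacet
facet normal -0.207 -0.288 -0.935
outer loop
vertex 1.331 3.446 -2.701
vertex 2.331 3.572 -2.961
vertex 1.998 2.653 -2.604
endloop
endfacet
facet normal 0.804 0.137 -0.578
outer loop
vertex 2.331 3.572 -2.961
vertex 2.808 4.067 -2.18
vertex 2.91 3.036 -2.282
endloop
endfacet
facet normal 0.278 -0.419 0.864
outer loop
vertex 2.268 2.58 -1.602
vertex 2.769 3.454 -1.339
vertex 1.769 3.328 -1.079
endloop
endfacet
facet normal -0.347 -0.682 0.644
outer loop
vertex 2.268 2.58 -1.602
vertex 1.769 3.328 -1.079
vertex 1.292 2.833 -1.86
endloop
endfacet
facet normal -0.250 -0.968 -0.003
outer loop
vertex 2.268 2.58 -1.602
vertex 1.292 2.833 -1.86
vertex 1.998 2.653 -2.604
endloop
endfacet
facet normal 0.435 -0.882 -0.181
outer loop
vertex 2.268 2.58 -1.602
vertex 1.998 2.653 -2.604
vertex 2.91 3.036 -2.282
endloop
endfacet
facet normal 0.761 -0.543 0.355
outer loop
vertex 2.268 2.58 -1.602
vertex 2.91 3.036 -2.282
vertex 2.769 3.454 -1.339
endloop
endfacet
facet normal 0.207 0.288 0.935
outer loop
vertex 1.769 3.328 -1.079
vertex 2.769 3.454 -1.339
vertex 2.102 4.247 -1.436
endloop
endfacet
facet normal -0.804 -0.137 0.578
outer loop
vertex 1.292 2.833 -1.86
vertex 1.769 3.328 -1.079
vertex 1.19 3.864 -1.758
endloop
endfacet
facet normal -0.647 -0.602 -0.468
outer loop
vertex 1.998 2.653 -2.604
vertex 1.292 2.833 -1.86
vertex 1.331 3.446 -2.701
endloop
endfacet
facet normal 0.461 -0.462 -0.758
outer loop
vertex 2.91 3.036 -2.282
vertex 1.998 2.653 -2.604
vertex 2.331 3.572 -2.961
endloop
endfacet
facet normal 0.990 0.087 0.109
outer loop
vertex 2.769 3.454 -1.339
vertex 2.91 3.036 -2.282
vertex 2.808 4.067 -2.18
endloop
endfacet
facet normal -0.803 -0.499 -0.328
outer loop
vertex -2.437 0.537 -3.685
vertex -3.162 1.29 -3.055
vertex -2.518 1.432 -4.848
endloop
endfacet
facet normal 0.594 -0.617 -0.516
outer loop
vertex -1.138 2.29 -4.285
vertex -2.437 0.537 -3.685
vertex -2.518 1.432 -4.848
endloop
endfacet
facet normal -0.802 -0.499 -0.328
outer loop
vertex -2.518 1.432 -4.848
vertex -3.162 1.29 -3.055
vertex -3.243 2.185 -4.219
endloop
endfacet
facet normal -0.055 0.608 -0.792
outer loop
vertex -3.243 2.185 -4.219
vertex -1.138 2.29 -4.285
vertex -2.518 1.432 -4.848
endloop
endfacet
facet normal 0.056 -0.609 0.791
outer loop
vertex -2.437 0.537 -3.685
vertex -1.782 2.148 -2.492
vertex -3.162 1.29 -3.055
endloop
endfacet
facet normal 0.594 -0.617 -0.516
outer loop
vertex -1.057 1.395 -3.121
vertex -2.437 0.537 -3.685
vertex -1.138 2.29 -4.285
endloop
endfacet
facet normal 0.055 -0.609 0.792
outer loop
vertex -1.057 1.395 -3.121
vertex -1.782 2.148 -2.492
vertex -2.437 0.537 -3.685
endloop
endfacet
facet normal -0.594 0.617 0.516
outer loop
vertex -3.162 1.29 -3.055
vertex -1.782 2.148 -2.492
vertex -3.243 2.185 -4.219
endloop
endfacet
facet normal -0.055 0.609 -0.791
outer loop
vertex -1.863 3.043 -3.655
vertex -1.138 2.29 -4.285
vertex -3.243 2.185 -4.219
endloop
endfacet
facet normal -0.594 0.617 0.516
outer loop
vertex -3.243 2.185 -4.219
vertex -1.782 2.148 -2.492
vertex -1.863 3.043 -3.655
endloop
endfacet
facet normal 0.803 0.499 0.328
outer loop
vertex -1.863 3.043 -3.655
vertex -1.057 1.395 -3.121
vertex -1.138 2.29 -4.285
endloop
endfacet
facet normal 0.802 0.499 0.328
outer loop
vertex -1.782 2.148 -2.492
vertex -1.057 1.395 -3.121
vertex -1.863 3.043 -3.655
endloop
endfacet

endsolid


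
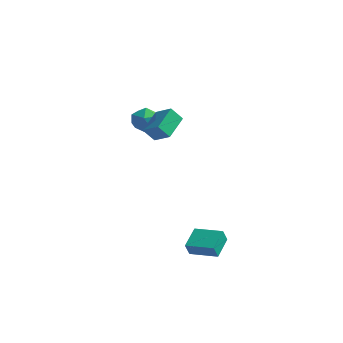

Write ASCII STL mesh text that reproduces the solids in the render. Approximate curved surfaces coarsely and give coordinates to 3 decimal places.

solid 
facet normal -0.592 -0.230 0.773
outer loop
vertex -0.777 -0.2 3.626
vertex -0.697 1.324 4.14
vertex -1.751 0.076 2.962
endloop
endfacet
facet normal -0.051 -0.946 -0.319
outer loop
vertex -1.183 0.296 2.22
vertex -0.777 -0.2 3.626
vertex -1.751 0.076 2.962
endloop
endfacet
facet normal -0.592 -0.230 0.773
outer loop
vertex -1.751 0.076 2.962
vertex -0.697 1.324 4.14
vertex -1.671 1.599 3.476
endloop
endfacet
facet normal -0.805 0.227 -0.549
outer loop
vertex -1.671 1.599 3.476
vertex -1.183 0.296 2.22
vertex -1.751 0.076 2.962
endloop
endfacet
facet normal 0.805 -0.227 0.549
outer loop
vertex -0.777 -0.2 3.626
vertex -0.129 1.544 3.398
vertex -0.697 1.324 4.14
endloop
endfacet
facet normal -0.049 -0.946 -0.320
outer loop
vertex -0.209 0.021 2.884
vertex -0.777 -0.2 3.626
vertex -1.183 0.296 2.22
endloop
endfacet
facet normal 0.805 -0.227 0.548
outer loop
vertex -0.209 0.021 2.884
vertex -0.129 1.544 3.398
vertex -0.777 -0.2 3.626
endloop
endfacet
facet normal 0.050 0.947 0.319
outer loop
vertex -0.697 1.324 4.14
vertex -0.129 1.544 3.398
vertex -1.671 1.599 3.476
endloop
endfacet
facet normal -0.805 0.227 -0.548
outer loop
vertex -1.103 1.82 2.734
vertex -1.183 0.296 2.22
vertex -1.671 1.599 3.476
endloop
endfacet
facet normal 0.050 0.946 0.320
outer loop
vertex -1.671 1.599 3.476
vertex -0.129 1.544 3.398
vertex -1.103 1.82 2.734
endloop
endfacet
facet normal 0.592 0.230 -0.773
outer loop
vertex -1.103 1.82 2.734
vertex -0.209 0.021 2.884
vertex -1.183 0.296 2.22
endloop
endfacet
facet normal 0.592 0.230 -0.773
outer loop
vertex -0.129 1.544 3.398
vertex -0.209 0.021 2.884
vertex -1.103 1.82 2.734
endloop
endfacet
facet normal -0.303 0.952 -0.035
outer loop
vertex -3.422 4.239 0.791
vertex -3.821 4.141 1.585
vertex -2.97 4.41 1.543
endloop
endfacet
facet normal 0.313 0.868 -0.385
outer loop
vertex -3.422 4.239 0.791
vertex -2.97 4.41 1.543
vertex -2.574 3.97 0.873
endloop
endfacet
facet normal 0.208 0.383 -0.900
outer loop
vertex -3.422 4.239 0.791
vertex -2.574 3.97 0.873
vertex -3.181 3.428 0.502
endloop
endfacet
facet normal -0.471 0.168 -0.866
outer loop
vertex -3.422 4.239 0.791
vertex -3.181 3.428 0.502
vertex -3.951 3.534 0.942
endloop
endfacet
facet normal -0.787 0.520 -0.332
outer loop
vertex -3.422 4.239 0.791
vertex -3.951 3.534 0.942
vertex -3.821 4.141 1.585
endloop
endfacet
facet normal 0.793 0.605 0.072
outer loop
vertex -2.574 3.97 0.873
vertex -2.97 4.41 1.543
vertex -2.449 3.706 1.718
endloop
endfacet
facet normal -0.203 0.742 0.639
outer loop
vertex -2.97 4.41 1.543
vertex -3.821 4.141 1.585
vertex -3.219 3.812 2.158
endloop
endfacet
facet normal -0.986 0.043 0.159
outer loop
vertex -3.821 4.141 1.585
vertex -3.951 3.534 0.942
vertex -3.826 3.27 1.787
endloop
endfacet
facet normal -0.475 -0.527 -0.705
outer loop
vertex -3.951 3.534 0.942
vertex -3.181 3.428 0.502
vertex -3.43 2.83 1.117
endloop
endfacet
facet normal 0.625 -0.180 -0.760
outer loop
vertex -3.181 3.428 0.502
vertex -2.574 3.97 0.873
vertex -2.579 3.099 1.075
endloop
endfacet
facet normal 0.471 -0.168 0.866
outer loop
vertex -2.978 3.001 1.869
vertex -2.449 3.706 1.718
vertex -3.219 3.812 2.158
endloop
endfacet
facet normal -0.208 -0.383 0.900
outer loop
vertex -2.978 3.001 1.869
vertex -3.219 3.812 2.158
vertex -3.826 3.27 1.787
endloop
endfacet
facet normal -0.313 -0.868 0.385
outer loop
vertex -2.978 3.001 1.869
vertex -3.826 3.27 1.787
vertex -3.43 2.83 1.117
endloop
endfacet
facet normal 0.303 -0.952 0.035
outer loop
vertex -2.978 3.001 1.869
vertex -3.43 2.83 1.117
vertex -2.579 3.099 1.075
endloop
endfacet
facet normal 0.787 -0.520 0.332
outer loop
vertex -2.978 3.001 1.869
vertex -2.579 3.099 1.075
vertex -2.449 3.706 1.718
endloop
endfacet
facet normal 0.475 0.527 0.705
outer loop
vertex -3.219 3.812 2.158
vertex -2.449 3.706 1.718
vertex -2.97 4.41 1.543
endloop
endfacet
facet normal -0.625 0.180 0.760
outer loop
vertex -3.826 3.27 1.787
vertex -3.219 3.812 2.158
vertex -3.821 4.141 1.585
endloop
endfacet
facet normal -0.793 -0.605 -0.072
outer loop
vertex -3.43 2.83 1.117
vertex -3.826 3.27 1.787
vertex -3.951 3.534 0.942
endloop
endfacet
facet normal 0.203 -0.742 -0.639
outer loop
vertex -2.579 3.099 1.075
vertex -3.43 2.83 1.117
vertex -3.181 3.428 0.502
endloop
endfacet
facet normal 0.986 -0.043 -0.159
outer loop
vertex -2.449 3.706 1.718
vertex -2.579 3.099 1.075
vertex -2.574 3.97 0.873
endloop
endfacet
facet normal -0.983 0.033 -0.181
outer loop
vertex 1.41 -1.8 -3.871
vertex 1.38 -0.46 -3.464
vertex 1.558 -1.565 -4.632
endloop
endfacet
facet normal 0.021 -0.956 -0.291
outer loop
vertex 3.16 -1.62 -4.336
vertex 1.41 -1.8 -3.871
vertex 1.558 -1.565 -4.632
endloop
endfacet
facet normal -0.983 0.034 -0.182
outer loop
vertex 1.558 -1.565 -4.632
vertex 1.38 -0.46 -3.464
vertex 1.529 -0.226 -4.225
endloop
endfacet
facet normal 0.184 0.290 -0.939
outer loop
vertex 1.529 -0.226 -4.225
vertex 3.16 -1.62 -4.336
vertex 1.558 -1.565 -4.632
endloop
endfacet
facet normal -0.184 -0.289 0.939
outer loop
vertex 1.41 -1.8 -3.871
vertex 2.982 -0.515 -3.168
vertex 1.38 -0.46 -3.464
endloop
endfacet
facet normal 0.021 -0.957 -0.290
outer loop
vertex 3.011 -1.854 -3.575
vertex 1.41 -1.8 -3.871
vertex 3.16 -1.62 -4.336
endloop
endfacet
facet normal -0.183 -0.290 0.939
outer loop
vertex 3.011 -1.854 -3.575
vertex 2.982 -0.515 -3.168
vertex 1.41 -1.8 -3.871
endloop
endfacet
facet normal -0.021 0.957 0.290
outer loop
vertex 1.38 -0.46 -3.464
vertex 2.982 -0.515 -3.168
vertex 1.529 -0.226 -4.225
endloop
endfacet
facet normal 0.183 0.289 -0.939
outer loop
vertex 3.13 -0.28 -3.929
vertex 3.16 -1.62 -4.336
vertex 1.529 -0.226 -4.225
endloop
endfacet
facet normal -0.022 0.956 0.291
outer loop
vertex 1.529 -0.226 -4.225
vertex 2.982 -0.515 -3.168
vertex 3.13 -0.28 -3.929
endloop
endfacet
facet normal 0.983 -0.033 0.182
outer loop
vertex 3.13 -0.28 -3.929
vertex 3.011 -1.854 -3.575
vertex 3.16 -1.62 -4.336
endloop
endfacet
facet normal 0.983 -0.034 0.181
outer loop
vertex 2.982 -0.515 -3.168
vertex 3.011 -1.854 -3.575
vertex 3.13 -0.28 -3.929
endloop
endfacet

endsolid


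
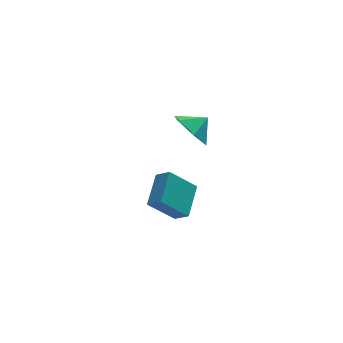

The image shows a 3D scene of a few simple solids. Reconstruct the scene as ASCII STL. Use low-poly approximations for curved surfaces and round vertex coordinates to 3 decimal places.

solid 
facet normal -0.584 0.587 -0.560
outer loop
vertex -0.225 0.718 -2.088
vertex 1.081 0.796 -3.367
vertex -0.952 -0.802 -2.923
endloop
endfacet
facet normal -0.714 -0.042 0.699
outer loop
vertex -0.421 -1.336 -2.413
vertex -0.225 0.718 -2.088
vertex -0.952 -0.802 -2.923
endloop
endfacet
facet normal -0.584 0.587 -0.560
outer loop
vertex -0.952 -0.802 -2.923
vertex 1.081 0.796 -3.367
vertex 0.354 -0.724 -4.202
endloop
endfacet
facet normal -0.387 -0.808 -0.444
outer loop
vertex 0.354 -0.724 -4.202
vertex -0.421 -1.336 -2.413
vertex -0.952 -0.802 -2.923
endloop
endfacet
facet normal 0.387 0.808 0.444
outer loop
vertex -0.225 0.718 -2.088
vertex 1.612 0.262 -2.857
vertex 1.081 0.796 -3.367
endloop
endfacet
facet normal -0.714 -0.042 0.699
outer loop
vertex 0.306 0.184 -1.578
vertex -0.225 0.718 -2.088
vertex -0.421 -1.336 -2.413
endloop
endfacet
facet normal 0.387 0.808 0.444
outer loop
vertex 0.306 0.184 -1.578
vertex 1.612 0.262 -2.857
vertex -0.225 0.718 -2.088
endloop
endfacet
facet normal 0.714 0.042 -0.699
outer loop
vertex 1.081 0.796 -3.367
vertex 1.612 0.262 -2.857
vertex 0.354 -0.724 -4.202
endloop
endfacet
facet normal -0.387 -0.808 -0.444
outer loop
vertex 0.885 -1.258 -3.692
vertex -0.421 -1.336 -2.413
vertex 0.354 -0.724 -4.202
endloop
endfacet
facet normal 0.714 0.042 -0.699
outer loop
vertex 0.354 -0.724 -4.202
vertex 1.612 0.262 -2.857
vertex 0.885 -1.258 -3.692
endloop
endfacet
facet normal 0.584 -0.587 0.560
outer loop
vertex 0.885 -1.258 -3.692
vertex 0.306 0.184 -1.578
vertex -0.421 -1.336 -2.413
endloop
endfacet
facet normal 0.584 -0.587 0.560
outer loop
vertex 1.612 0.262 -2.857
vertex 0.306 0.184 -1.578
vertex 0.885 -1.258 -3.692
endloop
endfacet
facet normal -0.791 -0.172 -0.587
outer loop
vertex 1.471 -1.453 1.573
vertex 0.854 -1.65 2.462
vertex 0.93 -0.629 2.061
endloop
endfacet
facet normal 0.801 0.589 -0.108
outer loop
vertex 1.471 -1.453 1.573
vertex 0.93 -0.629 2.061
vertex 1.686 -1.47 3.078
endloop
endfacet
facet normal -0.792 -0.171 -0.586
outer loop
vertex 0.93 -0.629 2.061
vertex 0.854 -1.65 2.462
vertex 0.314 -0.826 2.951
endloop
endfacet
facet normal 0.351 0.833 0.428
outer loop
vertex 0.93 -0.629 2.061
vertex 0.314 -0.826 2.951
vertex 1.686 -1.47 3.078
endloop
endfacet
facet normal -0.792 -0.171 -0.586
outer loop
vertex 0.314 -0.826 2.951
vertex 0.854 -1.65 2.462
vertex 0.238 -1.848 3.352
endloop
endfacet
facet normal 0.082 0.359 0.930
outer loop
vertex 0.314 -0.826 2.951
vertex 0.238 -1.848 3.352
vertex 1.686 -1.47 3.078
endloop
endfacet
facet normal -0.792 -0.172 -0.586
outer loop
vertex 0.238 -1.848 3.352
vertex 0.854 -1.65 2.462
vertex 0.779 -2.672 2.863
endloop
endfacet
facet normal 0.263 -0.359 0.896
outer loop
vertex 0.238 -1.848 3.352
vertex 0.779 -2.672 2.863
vertex 1.686 -1.47 3.078
endloop
endfacet
facet normal -0.791 -0.172 -0.587
outer loop
vertex 0.779 -2.672 2.863
vertex 0.854 -1.65 2.462
vertex 1.395 -2.474 1.974
endloop
endfacet
facet normal 0.713 -0.602 0.360
outer loop
vertex 0.779 -2.672 2.863
vertex 1.395 -2.474 1.974
vertex 1.686 -1.47 3.078
endloop
endfacet
facet normal -0.791 -0.172 -0.587
outer loop
vertex 1.395 -2.474 1.974
vertex 0.854 -1.65 2.462
vertex 1.471 -1.453 1.573
endloop
endfacet
facet normal 0.982 -0.129 -0.142
outer loop
vertex 1.395 -2.474 1.974
vertex 1.471 -1.453 1.573
vertex 1.686 -1.47 3.078
endloop
endfacet

endsolid


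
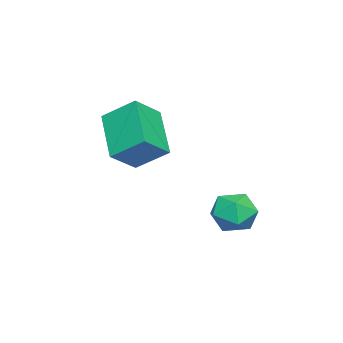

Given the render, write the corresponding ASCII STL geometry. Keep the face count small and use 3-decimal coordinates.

solid 
facet normal -0.328 0.903 -0.277
outer loop
vertex -1.391 2.193 -3.677
vertex -2.043 2.123 -3.133
vertex -1.308 2.469 -2.875
endloop
endfacet
facet normal 0.383 0.861 -0.336
outer loop
vertex -1.391 2.193 -3.677
vertex -1.308 2.469 -2.875
vertex -0.672 2.041 -3.247
endloop
endfacet
facet normal 0.535 0.323 -0.781
outer loop
vertex -1.391 2.193 -3.677
vertex -0.672 2.041 -3.247
vertex -1.014 1.431 -3.734
endloop
endfacet
facet normal -0.081 0.034 -0.996
outer loop
vertex -1.391 2.193 -3.677
vertex -1.014 1.431 -3.734
vertex -1.861 1.482 -3.663
endloop
endfacet
facet normal -0.614 0.392 -0.685
outer loop
vertex -1.391 2.193 -3.677
vertex -1.861 1.482 -3.663
vertex -2.043 2.123 -3.133
endloop
endfacet
facet normal 0.648 0.697 0.306
outer loop
vertex -0.672 2.041 -3.247
vertex -1.308 2.469 -2.875
vertex -0.879 1.878 -2.437
endloop
endfacet
facet normal -0.502 0.766 0.401
outer loop
vertex -1.308 2.469 -2.875
vertex -2.043 2.123 -3.133
vertex -1.726 1.929 -2.366
endloop
endfacet
facet normal -0.964 -0.060 -0.258
outer loop
vertex -2.043 2.123 -3.133
vertex -1.861 1.482 -3.663
vertex -2.068 1.319 -2.853
endloop
endfacet
facet normal -0.102 -0.639 -0.762
outer loop
vertex -1.861 1.482 -3.663
vertex -1.014 1.431 -3.734
vertex -1.432 0.891 -3.225
endloop
endfacet
facet normal 0.894 -0.172 -0.413
outer loop
vertex -1.014 1.431 -3.734
vertex -0.672 2.041 -3.247
vertex -0.697 1.237 -2.967
endloop
endfacet
facet normal 0.081 -0.034 0.996
outer loop
vertex -1.349 1.167 -2.423
vertex -0.879 1.878 -2.437
vertex -1.726 1.929 -2.366
endloop
endfacet
facet normal -0.535 -0.323 0.781
outer loop
vertex -1.349 1.167 -2.423
vertex -1.726 1.929 -2.366
vertex -2.068 1.319 -2.853
endloop
endfacet
facet normal -0.383 -0.861 0.336
outer loop
vertex -1.349 1.167 -2.423
vertex -2.068 1.319 -2.853
vertex -1.432 0.891 -3.225
endloop
endfacet
facet normal 0.328 -0.903 0.277
outer loop
vertex -1.349 1.167 -2.423
vertex -1.432 0.891 -3.225
vertex -0.697 1.237 -2.967
endloop
endfacet
facet normal 0.614 -0.392 0.685
outer loop
vertex -1.349 1.167 -2.423
vertex -0.697 1.237 -2.967
vertex -0.879 1.878 -2.437
endloop
endfacet
facet normal 0.102 0.639 0.762
outer loop
vertex -1.726 1.929 -2.366
vertex -0.879 1.878 -2.437
vertex -1.308 2.469 -2.875
endloop
endfacet
facet normal -0.894 0.172 0.413
outer loop
vertex -2.068 1.319 -2.853
vertex -1.726 1.929 -2.366
vertex -2.043 2.123 -3.133
endloop
endfacet
facet normal -0.648 -0.697 -0.306
outer loop
vertex -1.432 0.891 -3.225
vertex -2.068 1.319 -2.853
vertex -1.861 1.482 -3.663
endloop
endfacet
facet normal 0.502 -0.766 -0.401
outer loop
vertex -0.697 1.237 -2.967
vertex -1.432 0.891 -3.225
vertex -1.014 1.431 -3.734
endloop
endfacet
facet normal 0.964 0.060 0.258
outer loop
vertex -0.879 1.878 -2.437
vertex -0.697 1.237 -2.967
vertex -0.672 2.041 -3.247
endloop
endfacet
facet normal -0.685 -0.416 0.598
outer loop
vertex -1.097 -1.419 1.347
vertex -1.992 -0.944 0.651
vertex -1.091 -2.531 0.581
endloop
endfacet
facet normal 0.728 -0.386 0.566
outer loop
vertex 0.252 -1.716 -0.591
vertex -1.097 -1.419 1.347
vertex -1.091 -2.531 0.581
endloop
endfacet
facet normal -0.685 -0.415 0.598
outer loop
vertex -1.091 -2.531 0.581
vertex -1.992 -0.944 0.651
vertex -1.987 -2.055 -0.115
endloop
endfacet
facet normal 0.004 -0.823 -0.568
outer loop
vertex -1.987 -2.055 -0.115
vertex 0.252 -1.716 -0.591
vertex -1.091 -2.531 0.581
endloop
endfacet
facet normal -0.004 0.823 0.568
outer loop
vertex -1.097 -1.419 1.347
vertex -0.649 -0.129 -0.521
vertex -1.992 -0.944 0.651
endloop
endfacet
facet normal 0.728 -0.387 0.566
outer loop
vertex 0.247 -0.605 0.175
vertex -1.097 -1.419 1.347
vertex 0.252 -1.716 -0.591
endloop
endfacet
facet normal -0.004 0.823 0.568
outer loop
vertex 0.247 -0.605 0.175
vertex -0.649 -0.129 -0.521
vertex -1.097 -1.419 1.347
endloop
endfacet
facet normal -0.728 0.387 -0.566
outer loop
vertex -1.992 -0.944 0.651
vertex -0.649 -0.129 -0.521
vertex -1.987 -2.055 -0.115
endloop
endfacet
facet normal 0.004 -0.824 -0.567
outer loop
vertex -0.643 -1.241 -1.287
vertex 0.252 -1.716 -0.591
vertex -1.987 -2.055 -0.115
endloop
endfacet
facet normal -0.728 0.386 -0.566
outer loop
vertex -1.987 -2.055 -0.115
vertex -0.649 -0.129 -0.521
vertex -0.643 -1.241 -1.287
endloop
endfacet
facet normal 0.685 0.415 -0.598
outer loop
vertex -0.643 -1.241 -1.287
vertex 0.247 -0.605 0.175
vertex 0.252 -1.716 -0.591
endloop
endfacet
facet normal 0.685 0.416 -0.598
outer loop
vertex -0.649 -0.129 -0.521
vertex 0.247 -0.605 0.175
vertex -0.643 -1.241 -1.287
endloop
endfacet

endsolid


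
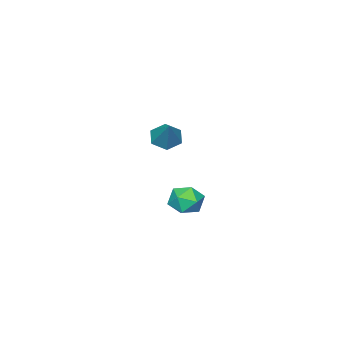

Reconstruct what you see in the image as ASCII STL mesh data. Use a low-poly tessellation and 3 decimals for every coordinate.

solid 
facet normal -0.468 -0.506 -0.724
outer loop
vertex 3.94 1.762 2.285
vertex 3.237 2.046 2.541
vertex 3.654 2.449 1.99
endloop
endfacet
facet normal 0.926 0.273 -0.262
outer loop
vertex 3.94 1.762 2.285
vertex 3.654 2.449 1.99
vertex 4.023 2.894 3.759
endloop
endfacet
facet normal -0.468 -0.506 -0.724
outer loop
vertex 3.654 2.449 1.99
vertex 3.237 2.046 2.541
vertex 2.951 2.732 2.247
endloop
endfacet
facet normal 0.266 0.920 -0.287
outer loop
vertex 3.654 2.449 1.99
vertex 2.951 2.732 2.247
vertex 4.023 2.894 3.759
endloop
endfacet
facet normal -0.468 -0.506 -0.725
outer loop
vertex 2.951 2.732 2.247
vertex 3.237 2.046 2.541
vertex 2.534 2.329 2.797
endloop
endfacet
facet normal -0.481 0.840 0.251
outer loop
vertex 2.951 2.732 2.247
vertex 2.534 2.329 2.797
vertex 4.023 2.894 3.759
endloop
endfacet
facet normal -0.468 -0.505 -0.725
outer loop
vertex 2.534 2.329 2.797
vertex 3.237 2.046 2.541
vertex 2.82 1.642 3.091
endloop
endfacet
facet normal -0.569 0.112 0.815
outer loop
vertex 2.534 2.329 2.797
vertex 2.82 1.642 3.091
vertex 4.023 2.894 3.759
endloop
endfacet
facet normal -0.468 -0.505 -0.725
outer loop
vertex 2.82 1.642 3.091
vertex 3.237 2.046 2.541
vertex 3.523 1.359 2.835
endloop
endfacet
facet normal 0.090 -0.535 0.840
outer loop
vertex 2.82 1.642 3.091
vertex 3.523 1.359 2.835
vertex 4.023 2.894 3.759
endloop
endfacet
facet normal -0.468 -0.505 -0.725
outer loop
vertex 3.523 1.359 2.835
vertex 3.237 2.046 2.541
vertex 3.94 1.762 2.285
endloop
endfacet
facet normal 0.838 -0.455 0.302
outer loop
vertex 3.523 1.359 2.835
vertex 3.94 1.762 2.285
vertex 4.023 2.894 3.759
endloop
endfacet
facet normal 0.379 0.523 0.763
outer loop
vertex 0.636 1.752 -2.895
vertex 0.266 1.102 -2.266
vertex 1.166 0.976 -2.626
endloop
endfacet
facet normal 0.782 0.597 0.180
outer loop
vertex 0.636 1.752 -2.895
vertex 1.166 0.976 -2.626
vertex 1.161 1.264 -3.56
endloop
endfacet
facet normal 0.373 0.864 -0.340
outer loop
vertex 0.636 1.752 -2.895
vertex 1.161 1.264 -3.56
vertex 0.258 1.568 -3.778
endloop
endfacet
facet normal -0.285 0.956 -0.077
outer loop
vertex 0.636 1.752 -2.895
vertex 0.258 1.568 -3.778
vertex -0.295 1.468 -2.978
endloop
endfacet
facet normal -0.281 0.745 0.605
outer loop
vertex 0.636 1.752 -2.895
vertex -0.295 1.468 -2.978
vertex 0.266 1.102 -2.266
endloop
endfacet
facet normal 0.998 -0.053 -0.022
outer loop
vertex 1.161 1.264 -3.56
vertex 1.166 0.976 -2.626
vertex 1.115 0.312 -3.342
endloop
endfacet
facet normal 0.345 -0.171 0.923
outer loop
vertex 1.166 0.976 -2.626
vertex 0.266 1.102 -2.266
vertex 0.562 0.212 -2.542
endloop
endfacet
facet normal -0.722 0.187 0.666
outer loop
vertex 0.266 1.102 -2.266
vertex -0.295 1.468 -2.978
vertex -0.341 0.516 -2.76
endloop
endfacet
facet normal -0.728 0.528 -0.437
outer loop
vertex -0.295 1.468 -2.978
vertex 0.258 1.568 -3.778
vertex -0.346 0.804 -3.694
endloop
endfacet
facet normal 0.336 0.379 -0.862
outer loop
vertex 0.258 1.568 -3.778
vertex 1.161 1.264 -3.56
vertex 0.554 0.678 -4.054
endloop
endfacet
facet normal 0.285 -0.956 0.077
outer loop
vertex 0.184 0.028 -3.425
vertex 1.115 0.312 -3.342
vertex 0.562 0.212 -2.542
endloop
endfacet
facet normal -0.373 -0.864 0.340
outer loop
vertex 0.184 0.028 -3.425
vertex 0.562 0.212 -2.542
vertex -0.341 0.516 -2.76
endloop
endfacet
facet normal -0.782 -0.597 -0.180
outer loop
vertex 0.184 0.028 -3.425
vertex -0.341 0.516 -2.76
vertex -0.346 0.804 -3.694
endloop
endfacet
facet normal -0.379 -0.523 -0.763
outer loop
vertex 0.184 0.028 -3.425
vertex -0.346 0.804 -3.694
vertex 0.554 0.678 -4.054
endloop
endfacet
facet normal 0.281 -0.745 -0.605
outer loop
vertex 0.184 0.028 -3.425
vertex 0.554 0.678 -4.054
vertex 1.115 0.312 -3.342
endloop
endfacet
facet normal 0.728 -0.528 0.437
outer loop
vertex 0.562 0.212 -2.542
vertex 1.115 0.312 -3.342
vertex 1.166 0.976 -2.626
endloop
endfacet
facet normal -0.336 -0.379 0.862
outer loop
vertex -0.341 0.516 -2.76
vertex 0.562 0.212 -2.542
vertex 0.266 1.102 -2.266
endloop
endfacet
facet normal -0.998 0.053 0.022
outer loop
vertex -0.346 0.804 -3.694
vertex -0.341 0.516 -2.76
vertex -0.295 1.468 -2.978
endloop
endfacet
facet normal -0.345 0.171 -0.923
outer loop
vertex 0.554 0.678 -4.054
vertex -0.346 0.804 -3.694
vertex 0.258 1.568 -3.778
endloop
endfacet
facet normal 0.722 -0.187 -0.666
outer loop
vertex 1.115 0.312 -3.342
vertex 0.554 0.678 -4.054
vertex 1.161 1.264 -3.56
endloop
endfacet

endsolid


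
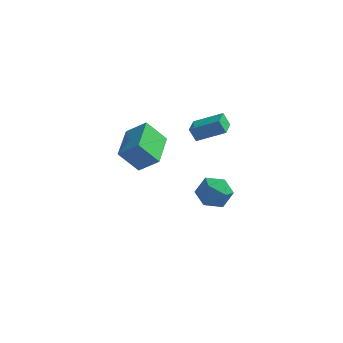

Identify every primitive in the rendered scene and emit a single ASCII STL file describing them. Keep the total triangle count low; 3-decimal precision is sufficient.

solid 
facet normal -0.876 -0.154 -0.457
outer loop
vertex 0.006 3.329 -1.014
vertex -0.109 4.433 -1.165
vertex 0.397 3.27 -1.744
endloop
endfacet
facet normal 0.102 -0.986 0.134
outer loop
vertex 1.869 3.527 -0.975
vertex 0.006 3.329 -1.014
vertex 0.397 3.27 -1.744
endloop
endfacet
facet normal -0.876 -0.153 -0.458
outer loop
vertex 0.397 3.27 -1.744
vertex -0.109 4.433 -1.165
vertex 0.283 4.374 -1.894
endloop
endfacet
facet normal 0.472 -0.071 -0.879
outer loop
vertex 0.283 4.374 -1.894
vertex 1.869 3.527 -0.975
vertex 0.397 3.27 -1.744
endloop
endfacet
facet normal -0.472 0.071 0.879
outer loop
vertex 0.006 3.329 -1.014
vertex 1.363 4.69 -0.396
vertex -0.109 4.433 -1.165
endloop
endfacet
facet normal 0.102 -0.986 0.135
outer loop
vertex 1.477 3.586 -0.246
vertex 0.006 3.329 -1.014
vertex 1.869 3.527 -0.975
endloop
endfacet
facet normal -0.471 0.071 0.879
outer loop
vertex 1.477 3.586 -0.246
vertex 1.363 4.69 -0.396
vertex 0.006 3.329 -1.014
endloop
endfacet
facet normal -0.102 0.986 -0.135
outer loop
vertex -0.109 4.433 -1.165
vertex 1.363 4.69 -0.396
vertex 0.283 4.374 -1.894
endloop
endfacet
facet normal 0.471 -0.071 -0.879
outer loop
vertex 1.754 4.631 -1.126
vertex 1.869 3.527 -0.975
vertex 0.283 4.374 -1.894
endloop
endfacet
facet normal -0.102 0.986 -0.134
outer loop
vertex 0.283 4.374 -1.894
vertex 1.363 4.69 -0.396
vertex 1.754 4.631 -1.126
endloop
endfacet
facet normal 0.875 0.154 0.458
outer loop
vertex 1.754 4.631 -1.126
vertex 1.477 3.586 -0.246
vertex 1.869 3.527 -0.975
endloop
endfacet
facet normal 0.876 0.153 0.457
outer loop
vertex 1.363 4.69 -0.396
vertex 1.477 3.586 -0.246
vertex 1.754 4.631 -1.126
endloop
endfacet
facet normal -0.772 -0.024 -0.635
outer loop
vertex -3.213 1.805 -2.532
vertex -3.495 3.848 -2.266
vertex -2.226 2.098 -3.743
endloop
endfacet
facet normal 0.136 -0.983 -0.127
outer loop
vertex -1.145 2.132 -2.854
vertex -3.213 1.805 -2.532
vertex -2.226 2.098 -3.743
endloop
endfacet
facet normal -0.772 -0.024 -0.635
outer loop
vertex -2.226 2.098 -3.743
vertex -3.495 3.848 -2.266
vertex -2.508 4.142 -3.477
endloop
endfacet
facet normal 0.621 0.185 -0.762
outer loop
vertex -2.508 4.142 -3.477
vertex -1.145 2.132 -2.854
vertex -2.226 2.098 -3.743
endloop
endfacet
facet normal -0.621 -0.185 0.762
outer loop
vertex -3.213 1.805 -2.532
vertex -2.414 3.882 -1.377
vertex -3.495 3.848 -2.266
endloop
endfacet
facet normal 0.135 -0.982 -0.128
outer loop
vertex -2.132 1.838 -1.643
vertex -3.213 1.805 -2.532
vertex -1.145 2.132 -2.854
endloop
endfacet
facet normal -0.621 -0.185 0.762
outer loop
vertex -2.132 1.838 -1.643
vertex -2.414 3.882 -1.377
vertex -3.213 1.805 -2.532
endloop
endfacet
facet normal -0.136 0.982 0.128
outer loop
vertex -3.495 3.848 -2.266
vertex -2.414 3.882 -1.377
vertex -2.508 4.142 -3.477
endloop
endfacet
facet normal 0.621 0.185 -0.762
outer loop
vertex -1.427 4.175 -2.588
vertex -1.145 2.132 -2.854
vertex -2.508 4.142 -3.477
endloop
endfacet
facet normal -0.135 0.983 0.128
outer loop
vertex -2.508 4.142 -3.477
vertex -2.414 3.882 -1.377
vertex -1.427 4.175 -2.588
endloop
endfacet
facet normal 0.772 0.024 0.635
outer loop
vertex -1.427 4.175 -2.588
vertex -2.132 1.838 -1.643
vertex -1.145 2.132 -2.854
endloop
endfacet
facet normal 0.772 0.024 0.635
outer loop
vertex -2.414 3.882 -1.377
vertex -2.132 1.838 -1.643
vertex -1.427 4.175 -2.588
endloop
endfacet
facet normal -0.130 0.109 0.985
outer loop
vertex 2.54 -2.129 -0.184
vertex 2.948 -2.994 -0.034
vertex 3.496 -2.197 -0.05
endloop
endfacet
facet normal -0.041 0.743 0.668
outer loop
vertex 2.54 -2.129 -0.184
vertex 3.496 -2.197 -0.05
vertex 3.143 -1.605 -0.73
endloop
endfacet
facet normal -0.552 0.816 0.174
outer loop
vertex 2.54 -2.129 -0.184
vertex 3.143 -1.605 -0.73
vertex 2.377 -2.037 -1.133
endloop
endfacet
facet normal -0.956 0.227 0.186
outer loop
vertex 2.54 -2.129 -0.184
vertex 2.377 -2.037 -1.133
vertex 2.257 -2.895 -0.703
endloop
endfacet
facet normal -0.696 -0.209 0.687
outer loop
vertex 2.54 -2.129 -0.184
vertex 2.257 -2.895 -0.703
vertex 2.948 -2.994 -0.034
endloop
endfacet
facet normal 0.589 0.735 0.334
outer loop
vertex 3.143 -1.605 -0.73
vertex 3.496 -2.197 -0.05
vertex 3.923 -2.145 -0.917
endloop
endfacet
facet normal 0.446 -0.289 0.847
outer loop
vertex 3.496 -2.197 -0.05
vertex 2.948 -2.994 -0.034
vertex 3.803 -3.003 -0.487
endloop
endfacet
facet normal -0.469 -0.804 0.365
outer loop
vertex 2.948 -2.994 -0.034
vertex 2.257 -2.895 -0.703
vertex 3.037 -3.435 -0.89
endloop
endfacet
facet normal -0.890 -0.098 -0.444
outer loop
vertex 2.257 -2.895 -0.703
vertex 2.377 -2.037 -1.133
vertex 2.684 -2.843 -1.57
endloop
endfacet
facet normal -0.237 0.853 -0.464
outer loop
vertex 2.377 -2.037 -1.133
vertex 3.143 -1.605 -0.73
vertex 3.232 -2.046 -1.586
endloop
endfacet
facet normal 0.956 -0.227 -0.186
outer loop
vertex 3.64 -2.911 -1.436
vertex 3.923 -2.145 -0.917
vertex 3.803 -3.003 -0.487
endloop
endfacet
facet normal 0.552 -0.816 -0.174
outer loop
vertex 3.64 -2.911 -1.436
vertex 3.803 -3.003 -0.487
vertex 3.037 -3.435 -0.89
endloop
endfacet
facet normal 0.041 -0.743 -0.668
outer loop
vertex 3.64 -2.911 -1.436
vertex 3.037 -3.435 -0.89
vertex 2.684 -2.843 -1.57
endloop
endfacet
facet normal 0.130 -0.109 -0.985
outer loop
vertex 3.64 -2.911 -1.436
vertex 2.684 -2.843 -1.57
vertex 3.232 -2.046 -1.586
endloop
endfacet
facet normal 0.696 0.209 -0.687
outer loop
vertex 3.64 -2.911 -1.436
vertex 3.232 -2.046 -1.586
vertex 3.923 -2.145 -0.917
endloop
endfacet
facet normal 0.890 0.098 0.444
outer loop
vertex 3.803 -3.003 -0.487
vertex 3.923 -2.145 -0.917
vertex 3.496 -2.197 -0.05
endloop
endfacet
facet normal 0.237 -0.853 0.464
outer loop
vertex 3.037 -3.435 -0.89
vertex 3.803 -3.003 -0.487
vertex 2.948 -2.994 -0.034
endloop
endfacet
facet normal -0.589 -0.735 -0.334
outer loop
vertex 2.684 -2.843 -1.57
vertex 3.037 -3.435 -0.89
vertex 2.257 -2.895 -0.703
endloop
endfacet
facet normal -0.446 0.289 -0.847
outer loop
vertex 3.232 -2.046 -1.586
vertex 2.684 -2.843 -1.57
vertex 2.377 -2.037 -1.133
endloop
endfacet
facet normal 0.469 0.804 -0.365
outer loop
vertex 3.923 -2.145 -0.917
vertex 3.232 -2.046 -1.586
vertex 3.143 -1.605 -0.73
endloop
endfacet

endsolid
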